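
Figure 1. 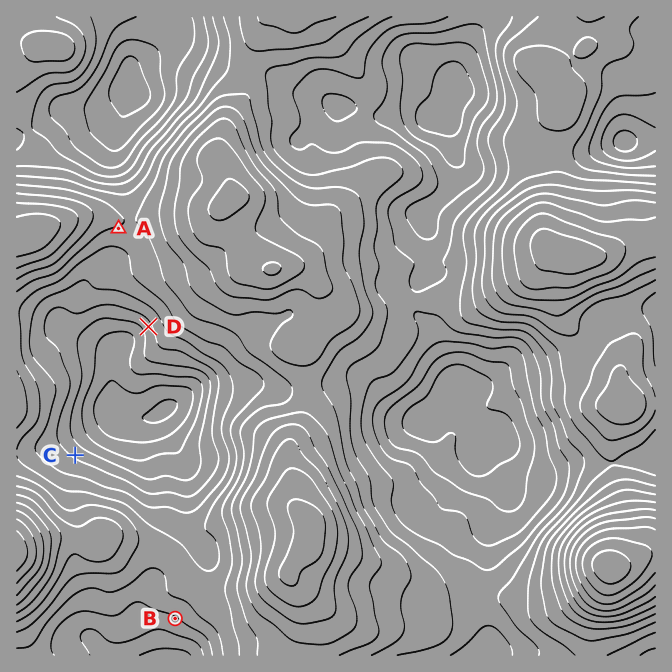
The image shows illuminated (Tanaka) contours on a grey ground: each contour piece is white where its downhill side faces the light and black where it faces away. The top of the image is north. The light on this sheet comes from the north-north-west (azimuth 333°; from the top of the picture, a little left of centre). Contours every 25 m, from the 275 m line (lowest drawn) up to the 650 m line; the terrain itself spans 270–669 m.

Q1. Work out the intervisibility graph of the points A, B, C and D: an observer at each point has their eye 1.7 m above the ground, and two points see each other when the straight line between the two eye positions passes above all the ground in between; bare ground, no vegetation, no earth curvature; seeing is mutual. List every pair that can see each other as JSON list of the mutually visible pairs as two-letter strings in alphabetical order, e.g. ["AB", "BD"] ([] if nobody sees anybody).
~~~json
["AC", "CD"]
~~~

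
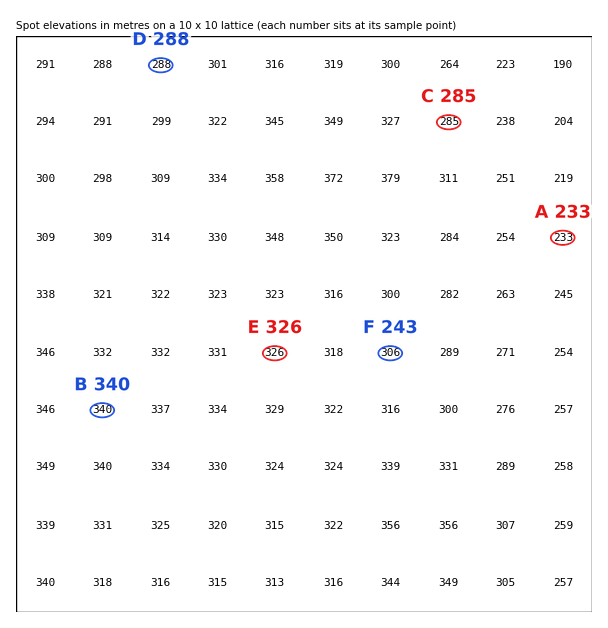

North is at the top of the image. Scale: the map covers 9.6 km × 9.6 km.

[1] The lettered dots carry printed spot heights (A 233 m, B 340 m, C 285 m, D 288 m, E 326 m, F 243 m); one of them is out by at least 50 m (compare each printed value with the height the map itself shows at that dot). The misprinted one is F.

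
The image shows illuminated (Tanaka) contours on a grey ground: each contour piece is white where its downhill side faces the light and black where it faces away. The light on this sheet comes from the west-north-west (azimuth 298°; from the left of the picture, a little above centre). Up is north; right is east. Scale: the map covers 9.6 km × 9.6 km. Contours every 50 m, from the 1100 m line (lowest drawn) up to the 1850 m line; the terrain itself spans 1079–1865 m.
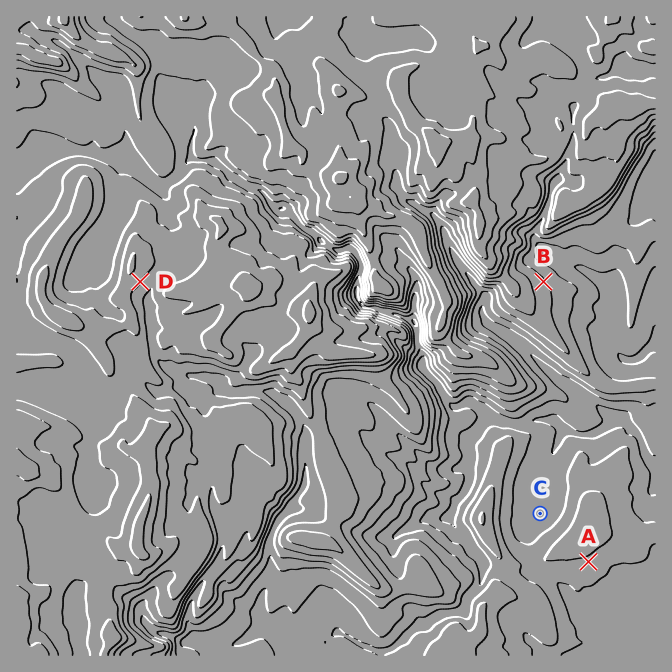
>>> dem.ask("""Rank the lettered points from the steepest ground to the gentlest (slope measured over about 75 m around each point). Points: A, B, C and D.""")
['D', 'B', 'A', 'C']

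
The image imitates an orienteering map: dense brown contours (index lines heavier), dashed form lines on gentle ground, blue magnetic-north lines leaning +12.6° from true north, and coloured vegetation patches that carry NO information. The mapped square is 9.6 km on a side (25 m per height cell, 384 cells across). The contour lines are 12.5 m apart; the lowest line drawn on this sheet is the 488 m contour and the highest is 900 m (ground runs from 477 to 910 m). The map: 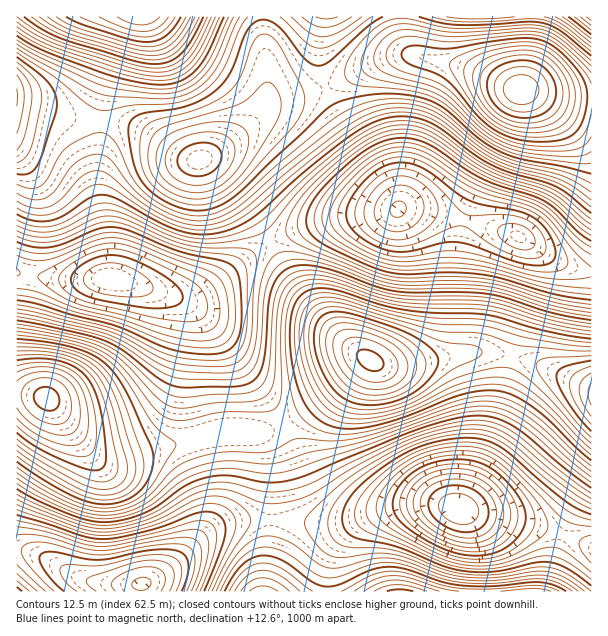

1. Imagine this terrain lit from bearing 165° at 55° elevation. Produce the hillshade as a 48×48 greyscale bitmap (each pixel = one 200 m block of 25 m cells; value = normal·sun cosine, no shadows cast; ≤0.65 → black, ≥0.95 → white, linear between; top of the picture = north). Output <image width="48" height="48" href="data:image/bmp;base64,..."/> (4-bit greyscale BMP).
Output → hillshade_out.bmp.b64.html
<image width="48" height="48" href="data:image/bmp;base64,Qk32BAAAAAAAAHYAAAAoAAAAMAAAADAAAAABAAQAAAAAAIAEAAATCwAAEwsAABAAAAAAAAAAAAAAABEREQAiIiIAMzMzAERERABVVVUAZmZmAHd3dwCIiIgAmZmZAKqqqgC7u7sAzMzMAN3d3QDu7u4A////AGZ3iZmpmIZVRFVmZnZlREMzIhAAARI0VWd4mqq6qZdlVFVmZ3dlVEMzIhERESI0Vniaq8zMy6mGVVVWZ3d2VEMyIiIiIzRWZ5qrvM3d3MuYdlZmd4h3ZUQzMzMzRFVniKu8zd3u3cyph2Z3eIiHdlVERERFVWd4mrzM3d7u7dy6mIiIiJmYh2ZlVmZmZ3iJq8zM3d3d3dzLqZmZmZmZmIh3eIiHeIiaq7zMzM3d3MzLuqqqqqqqqpmZmZmZmZmqu7u7u7vMu8zMu6qqqqq7u7u7u7uqqqqqu7u7u6qqqru8u7u7u7u7u8zMzMu7qqqru7u7uqmZmaq7u7uqqru8zMzd3czLuqqru7u7qpmIiZmqqqqqqqu8zN3d3dzLu6qqq7u7qpmIiIiZmZmZmqu8zd3u3d3Mu6qqqqqqqZmIiIeIiIiJmaq8zd7u7d3Mu7qqqqqqqZiIiHd3d3d4iZq7zd7u7d3Mu7qqqpmZmYiIh3dmZmZ3iZqrzN3d3d3Mu7qqmYiIiIiHd3ZmZmZ3iZmrvMzMzMzMu6qpiGZmZ3d3dmZlVWZ3iJmaq7u7u7u7uqmYd1REVVZmZmZVVWZ3iImZmZmaqqq6qpiHZTMiM0VVVVVVVWZ3eIiIiIiIiZmZmYd2VDIhIjNEVVVVVmZ3d3iHd2Znd3iIh3ZVQyIhEiM0VVZmZnd3d3d2ZVVVZmZmZlRDMyIiIiM0Vmd3d3d2ZmZVQzNEVVVVVEMzMjM0MzRFZneIiHd2ZlVDMiIzNEREQzMzM0VVVVVmd4iJiId2ZUQzIiIiMzMzMzMzRGd4iHeIiZmZmYd2VUMyIiIiIjIiIzNFVomaqpmZmqqqqZh2VEMzMzMzMzMzM0RWeKq7u7uqu7u7uqmHZUQzMzM0RERERFZ4mbvMzMy7vMzMy6qYdlVERERFVWZmZneJmrzMzMzMzMzMzLqph3ZmZmZmZnd4iImZq7zMzMzMzMzMzMuqmYiHd3d3d4iZqqqqq7u7u8y7u8zMzMu6qqmZmYiIiImqu7u6qru7u7u7u7u8zMy7u7uqqqmZiZq7zMy7uqqqqqqqqqu7vMy7u7u7u6qpmqu83d3Luqqqqqqpmaqqu7u7vMzMy7u6qrvM3d3MuqqZqqmZiImZqqu7vMzMzMy7u7vM3d3Mu6mZmqmYh3eIiZqru8zM3czMu7vMzd3Mu6mZmZmYh3ZneImqq7vM3d3My7u8zdzMuqmZmZmId2Zmd4iZqqu8zd3My7u7zMzLuqmZmIiHdlVWZ3iJmaq7zN3cy7u7vMy7qpmZiId2ZVVVZ3iJmZmqvMzMy7qqq7uqqpmIh3ZlRERFZ3iIiJmaq8zMy6mZmZmZmXd3dmVUMzNFZniIiIiJqru7upmHd3iIiGZVVVRDMzNEVniIiIiIiaqqqYd2ZmZmZkREMzMzMzREVniIiId3eImZiHZVREVVVUQzMzMzNEREVneIiHdmZnd3ZlRDMzNEREREM0REREREVWd3d3ZlVWZVVDMiESIzREREREVVVVRERWd3d3ZlVVVUQyIRERIjRA=="/>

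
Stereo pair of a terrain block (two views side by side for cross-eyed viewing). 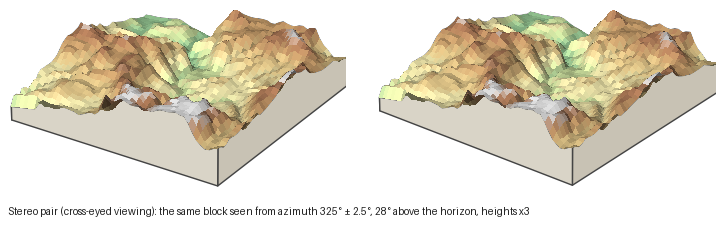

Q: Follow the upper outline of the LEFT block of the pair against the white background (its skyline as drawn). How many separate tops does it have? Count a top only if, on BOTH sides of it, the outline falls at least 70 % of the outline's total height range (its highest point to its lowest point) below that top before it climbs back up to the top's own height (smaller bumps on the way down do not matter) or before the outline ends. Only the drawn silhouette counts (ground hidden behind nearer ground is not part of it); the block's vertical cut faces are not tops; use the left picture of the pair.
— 0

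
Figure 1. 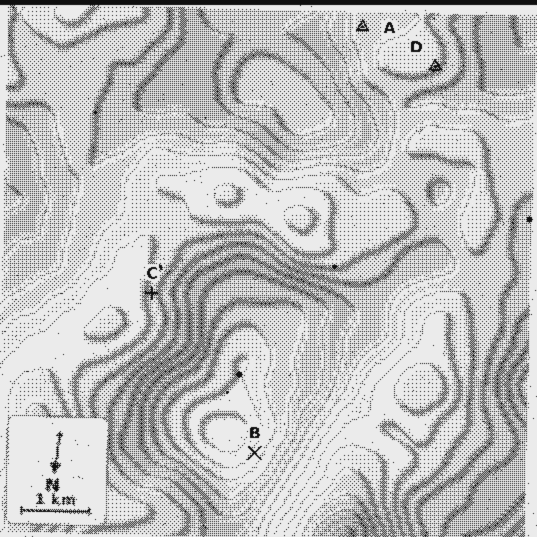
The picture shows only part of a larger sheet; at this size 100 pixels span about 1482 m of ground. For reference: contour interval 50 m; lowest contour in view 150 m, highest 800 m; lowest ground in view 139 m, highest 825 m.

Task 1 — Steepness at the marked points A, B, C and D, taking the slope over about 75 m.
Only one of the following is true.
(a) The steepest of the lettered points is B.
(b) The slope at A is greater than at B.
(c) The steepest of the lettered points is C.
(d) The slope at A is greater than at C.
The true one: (a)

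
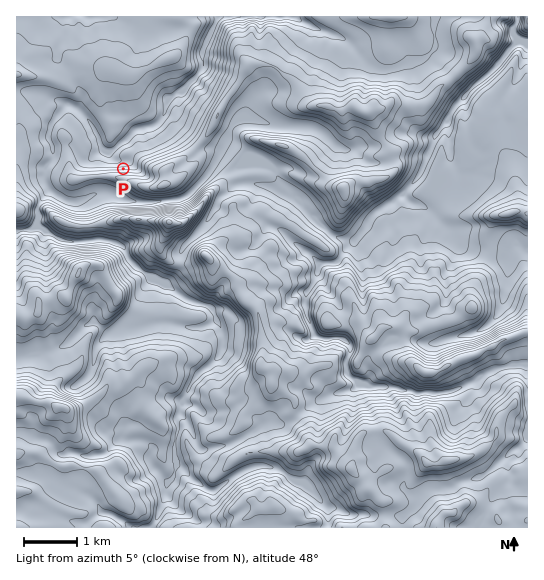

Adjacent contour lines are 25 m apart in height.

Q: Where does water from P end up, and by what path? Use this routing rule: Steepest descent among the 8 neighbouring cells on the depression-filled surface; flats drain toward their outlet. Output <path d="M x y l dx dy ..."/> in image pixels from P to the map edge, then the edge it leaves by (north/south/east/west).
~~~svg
<path d="M123 169l0-6-2-2-4 0-6-6 0-2 26-24 10-2 10-4 5-5 3-5 0-3 1-1 0-6 9-9 3 0 24-24 1-3 0-8-1-1 0-4 3-5 1-8 4-8 0-3 4-4 3-5 0-4"/>
exit: north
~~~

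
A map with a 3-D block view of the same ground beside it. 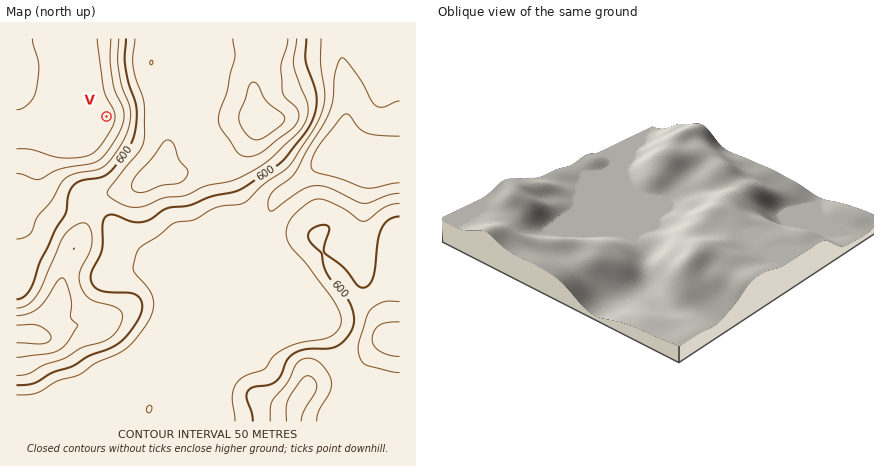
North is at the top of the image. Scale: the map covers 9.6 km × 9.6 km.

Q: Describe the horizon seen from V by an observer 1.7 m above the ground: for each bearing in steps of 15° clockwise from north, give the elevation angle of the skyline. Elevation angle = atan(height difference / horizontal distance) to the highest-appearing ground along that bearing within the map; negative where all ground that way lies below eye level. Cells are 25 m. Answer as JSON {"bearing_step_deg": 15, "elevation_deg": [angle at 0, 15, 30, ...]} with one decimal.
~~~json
{"bearing_step_deg": 15, "elevation_deg": [3.0, 6.0, 9.4, 11.4, 12.3, 13.0, 13.3, 13.0, 12.1, 11.0, 10.1, 8.8, 7.1, 6.5, 4.5, 2.1, 1.5, 0.2, 0.3, 1.0, 1.2, 0.6, -0.0, 1.0]}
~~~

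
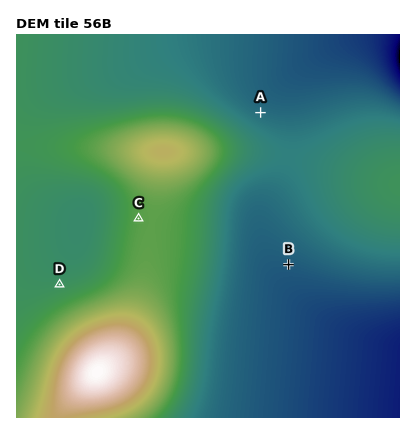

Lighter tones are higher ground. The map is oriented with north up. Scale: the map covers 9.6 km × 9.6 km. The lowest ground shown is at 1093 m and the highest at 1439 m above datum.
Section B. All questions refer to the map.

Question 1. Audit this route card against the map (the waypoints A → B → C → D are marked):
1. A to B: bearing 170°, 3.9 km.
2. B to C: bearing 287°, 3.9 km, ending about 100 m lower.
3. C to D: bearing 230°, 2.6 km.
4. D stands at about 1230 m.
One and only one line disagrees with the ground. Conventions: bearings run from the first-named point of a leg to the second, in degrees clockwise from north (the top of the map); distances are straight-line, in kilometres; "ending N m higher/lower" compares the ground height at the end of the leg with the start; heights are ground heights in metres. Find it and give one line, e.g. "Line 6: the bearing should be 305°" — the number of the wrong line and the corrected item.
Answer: Line 2: it should read "ending about 100 m higher".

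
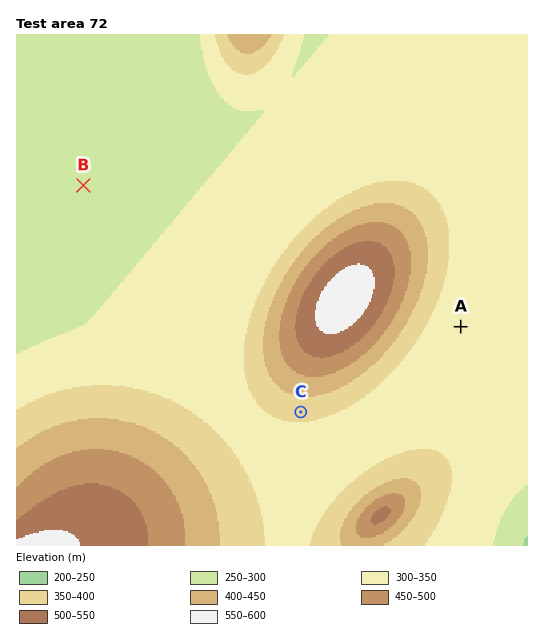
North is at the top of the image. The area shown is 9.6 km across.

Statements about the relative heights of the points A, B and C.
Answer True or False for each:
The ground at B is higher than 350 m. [False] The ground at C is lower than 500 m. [True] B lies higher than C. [False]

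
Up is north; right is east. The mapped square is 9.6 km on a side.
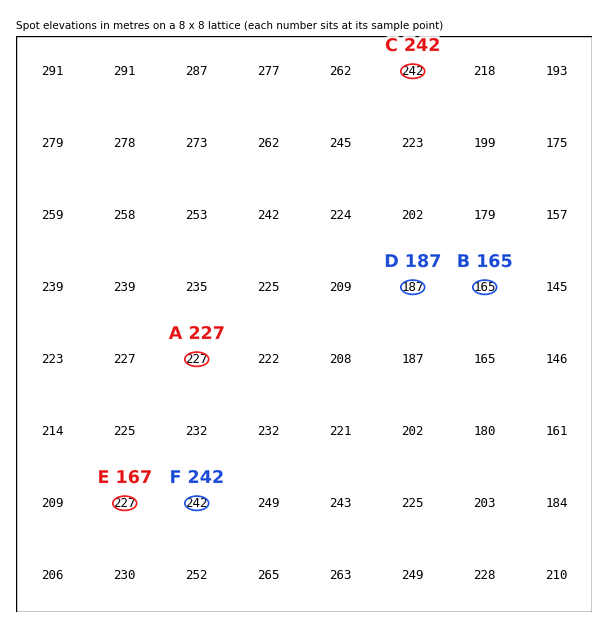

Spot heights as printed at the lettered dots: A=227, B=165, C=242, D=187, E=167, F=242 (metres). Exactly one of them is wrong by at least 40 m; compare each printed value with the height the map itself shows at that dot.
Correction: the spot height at E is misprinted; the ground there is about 227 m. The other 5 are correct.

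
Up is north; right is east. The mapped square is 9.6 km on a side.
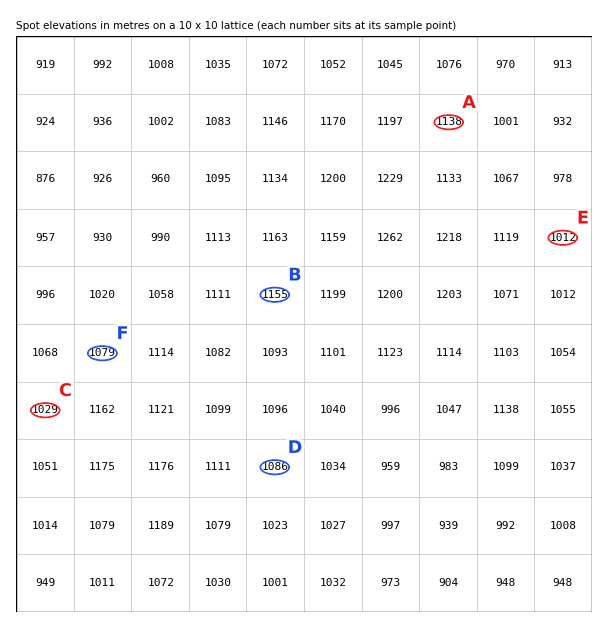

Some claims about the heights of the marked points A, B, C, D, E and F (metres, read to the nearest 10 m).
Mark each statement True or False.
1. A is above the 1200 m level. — False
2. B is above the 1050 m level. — True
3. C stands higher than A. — False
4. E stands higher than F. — False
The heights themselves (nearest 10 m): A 1140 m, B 1160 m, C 1030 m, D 1090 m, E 1010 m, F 1080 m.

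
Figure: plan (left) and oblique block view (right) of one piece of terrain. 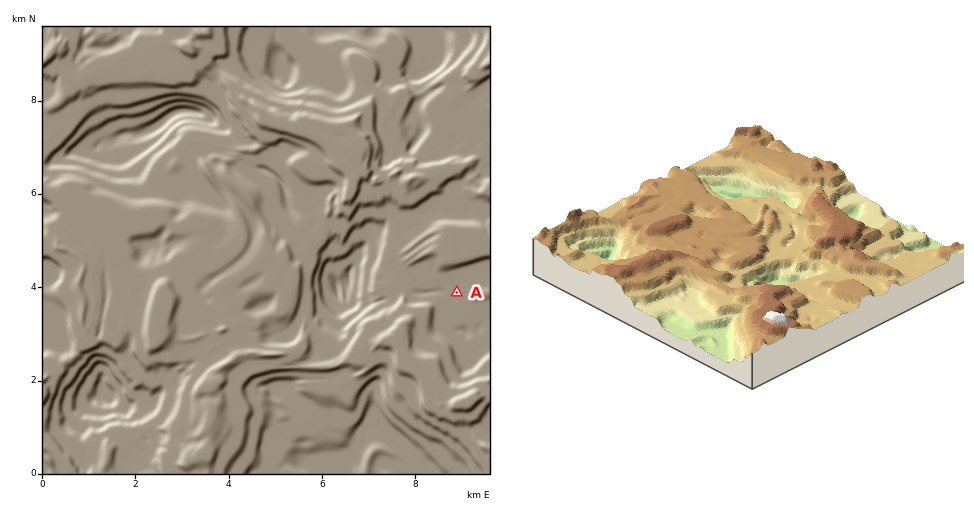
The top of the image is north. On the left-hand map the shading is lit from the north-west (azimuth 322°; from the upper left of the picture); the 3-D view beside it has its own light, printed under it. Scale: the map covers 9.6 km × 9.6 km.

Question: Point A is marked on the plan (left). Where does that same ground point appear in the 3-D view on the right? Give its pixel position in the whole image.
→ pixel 826 306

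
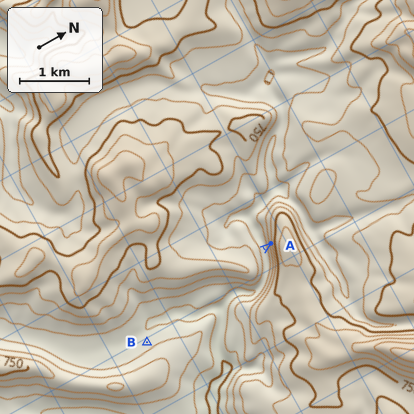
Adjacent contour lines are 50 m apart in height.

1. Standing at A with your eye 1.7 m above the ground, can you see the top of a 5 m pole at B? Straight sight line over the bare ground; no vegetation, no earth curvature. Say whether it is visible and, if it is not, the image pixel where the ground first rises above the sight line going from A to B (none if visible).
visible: false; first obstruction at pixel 251 260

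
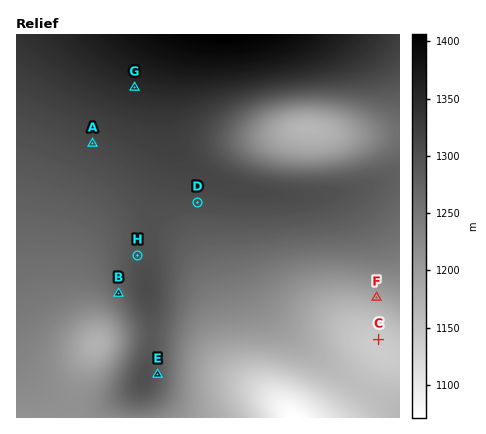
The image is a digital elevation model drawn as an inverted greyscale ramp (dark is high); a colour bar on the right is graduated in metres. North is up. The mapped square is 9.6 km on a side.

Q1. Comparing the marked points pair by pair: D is higher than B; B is lower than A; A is higher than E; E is higher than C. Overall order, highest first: A D E B C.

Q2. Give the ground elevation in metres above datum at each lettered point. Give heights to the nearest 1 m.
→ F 1189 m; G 1351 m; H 1298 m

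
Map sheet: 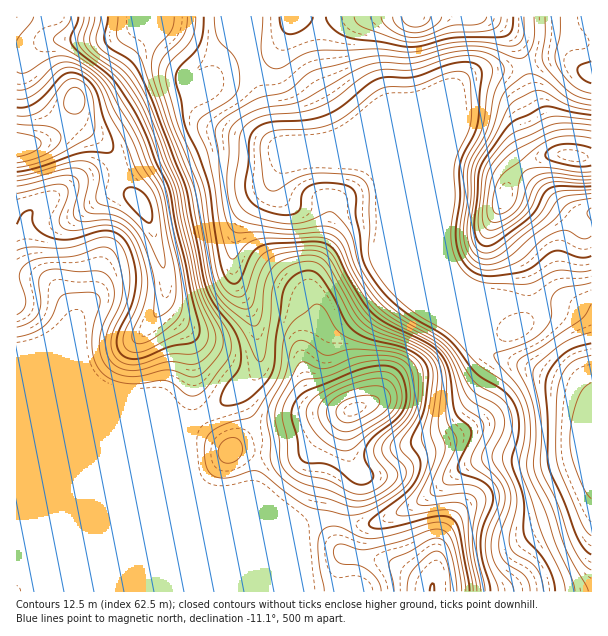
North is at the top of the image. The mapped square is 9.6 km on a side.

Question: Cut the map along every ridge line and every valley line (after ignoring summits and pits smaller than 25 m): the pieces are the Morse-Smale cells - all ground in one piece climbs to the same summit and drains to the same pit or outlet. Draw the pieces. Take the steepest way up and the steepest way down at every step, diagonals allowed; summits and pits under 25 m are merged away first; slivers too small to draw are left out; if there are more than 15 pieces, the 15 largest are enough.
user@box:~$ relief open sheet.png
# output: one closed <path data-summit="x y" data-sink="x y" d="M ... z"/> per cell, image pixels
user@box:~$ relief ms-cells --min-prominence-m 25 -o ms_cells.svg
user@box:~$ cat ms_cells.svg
<path data-summit="17 146" data-sink="591 390" d="M251 16l-235 1 1 575 177-1 0-103-4-24-2-33 7-11 20-11 31-24 13-17 1-12-6-35-20-45 0-36 4-15 9-15 21-21 18-31 2-2 8-1-9-4-13-11-6-15-4-26-16-42z"/><path data-summit="353 410" data-sink="591 390" d="M333 156l-45 0-6 8-14 25-21 21-9 15-6 30 2 21 20 45 6 39-4 14-10 11-31 24-23 14-4 8 0 18 4 25 2 8 7 6 11 5 25-1 33 13 10 8 4 7 13 6 24-8 14 0 21 6 15 0 49-22 35-28 22-12 12-4 29 0 27 4 33-6 14-27 0-36-4 1-12-9-27-9-22-10-26-8-13-8-52-53-52-124-16-13-9-3z"/><path data-summit="432 591" data-sink="591 390" d="M591 430l-13 26-33 6-27-4-29 0-12 4-22 12-35 28-49 22-15 0-21-6-14 0-24 8-16-9-1 7-5 5-11 0-27-12-22-23-14-6-7-8 0 111 397 1z"/><path data-summit="416 17" data-sink="591 390" d="M482 16l-230 0-4 29 2 18 14 36 4 26 6 15 8 8 15 8 62 1 15 6 14 17 48 117 34 34 0-2-24-54-7-23 0-34 3-12-2-39 4-18 0-39 7-18 17-16 11-4 37-4 8-3-4-15-6-11-14-14z"/><path data-summit="573 156" data-sink="591 390" d="M524 66l-18 4-20 0-18 6-17 16-7 18 0 39-4 18 2 39-3 12 0 34 25 66 8 15 8 9 6-25 6-11 6-4 68 2 15 4 11 7-4-7-20-11-4-7-4-15 2-23 9-19 13-16 8-4 0-55-25-2-6-2-5-5-8-23-16-34z"/><path data-summit="17 146" data-sink="591 390" d="M522 302l-24 0-6 4-6 11-5 15 1 13 19 13 26 8 22 10 27 9 12 9 3-2 1-75-11-9-15-4z"/><path data-summit="573 156" data-sink="591 74" d="M563 58l-11 0-27 8 4 17 19 43 8 23 5 5 6 2 24 1 1-83z"/><path data-summit="416 17" data-sink="591 74" d="M591 16l-109 1 18 8 14 14 11 27 20-6 18-2 10 4 9 8 9 3z"/><path data-summit="17 146" data-sink="591 390" d="M591 214l-7 3-7 7-13 24-4 12 0 15 5 18 5 7 21 12z"/><path data-summit="17 146" data-sink="591 390" d="M237 492l-25 2 25 23 12 6 15 6 11 0 5-5 0-11-7-7z"/>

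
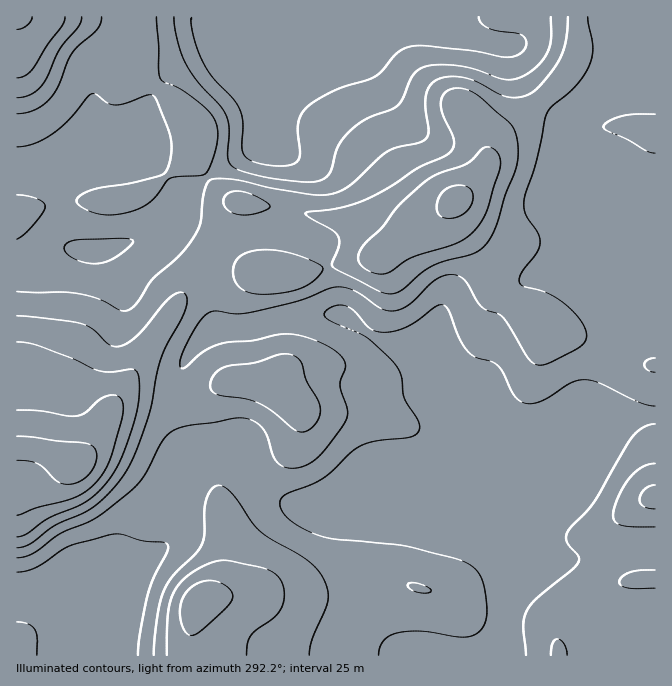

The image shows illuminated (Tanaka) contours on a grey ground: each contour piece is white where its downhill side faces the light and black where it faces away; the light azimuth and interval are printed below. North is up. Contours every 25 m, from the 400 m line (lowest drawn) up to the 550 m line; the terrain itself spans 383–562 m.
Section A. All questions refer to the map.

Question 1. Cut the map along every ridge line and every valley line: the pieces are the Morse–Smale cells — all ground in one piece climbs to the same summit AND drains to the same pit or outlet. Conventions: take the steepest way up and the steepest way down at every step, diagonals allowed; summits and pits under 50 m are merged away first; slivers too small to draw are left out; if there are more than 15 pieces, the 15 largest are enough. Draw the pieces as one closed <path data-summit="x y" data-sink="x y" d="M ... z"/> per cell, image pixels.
<path data-summit="77 463" data-sink="337 17" d="M655 16l-227 1 34 19 30 8 18 2 4 4 9 23 13 20 23 21 9-1-5 5-4 9 0 23 10 27 6 6 9 1 2 4 2 57 3 17 5 10-34-1-22 3-18 9-13 12-16 30-10 30-2 18 7 19-1 6-1-5-9-9-35-20-14-16-24-2-20-5-17-8-25-19-55 4-38 10-34 1-2-34-4-15-5-10-40-39-5 0-14 7-41 13-27-2-9-7-4-7-8-52 0-11 3-4-17 5-26 0 1 483 86-1 8-35 2-16 16-26 42-40 5-13 2-22 6-31 5-12 10-9 21-5 20 2 4 4 9 21 11 13 16 13 18 7 19 2 17-4 30-20 11-5 6 24 7 14 9 9 11 5 24 5 56 3 20-3 6-6 15-27 29-30 15-28 19-24 22-7 42-1z"/><path data-summit="457 198" data-sink="337 17" d="M427 16l-97 0-15 8-31 32-26 12-2 4 3 5 5 25 0 38-15 13-45 26-13 13-15 25-15 13 34 29 9 11 5 10 4 15 2 34 34-1 38-10 55-4 25 19 17 8 20 5 24 2 14 16 35 20 9 9 1 5 1-6-7-19 2-18 10-30 16-30 13-12 18-9 22-3 34 1-5-10-3-17-2-57-2-4-9-1-6-6-8-20-2-30 7-12-7-1-5-3-18-18-13-20-9-23-4-4-18-2-30-8z"/><path data-summit="200 602" data-sink="337 17" d="M235 446l-26 2-10 3-10 9-8 25-7 47-8 13-12 9-25 24-13 19-3 7-4 24-5 14 0 14 404-1 1-60 12-30-9-32-8 5-32 1-2-1-38-2-28-7-7-3-9-9-9-19-4-19-11 5-20 15-16 7-14 2-22-4-22-11-14-15-10-18-2-8z"/><path data-summit="17 17" data-sink="337 17" d="M328 16l-311 0-1 156 26 1 19-6-5 5 5 46 7 24 9 7 27 2 50-17 11-6 11-11 15-25 13-13 45-26 15-13 0-38-5-25-3-7 28-14 31-32z"/><path data-summit="655 497" data-sink="337 17" d="M655 414l-41 0-22 7-19 24-15 28-24 24-11 17-10 18 0 8 6 15 2 10-10 23-3 19 0 49 148-1z"/>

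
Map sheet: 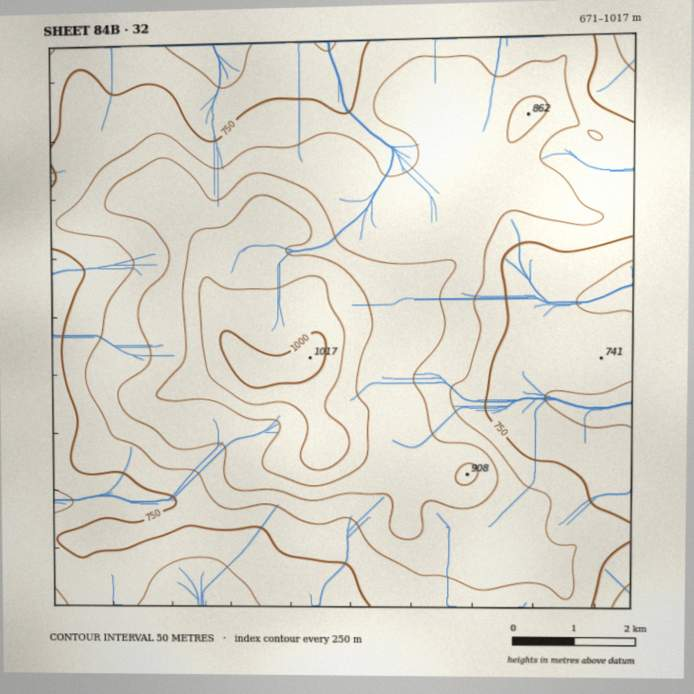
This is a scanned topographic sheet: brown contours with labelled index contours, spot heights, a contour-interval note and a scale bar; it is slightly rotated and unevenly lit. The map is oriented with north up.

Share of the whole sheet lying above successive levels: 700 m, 96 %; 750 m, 75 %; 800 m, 51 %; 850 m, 26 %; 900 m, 12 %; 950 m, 5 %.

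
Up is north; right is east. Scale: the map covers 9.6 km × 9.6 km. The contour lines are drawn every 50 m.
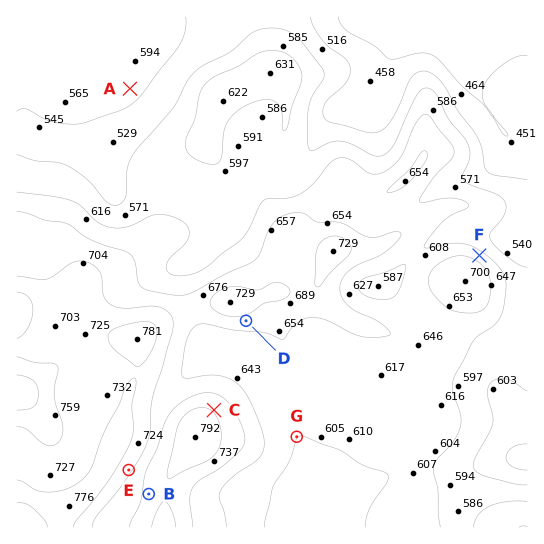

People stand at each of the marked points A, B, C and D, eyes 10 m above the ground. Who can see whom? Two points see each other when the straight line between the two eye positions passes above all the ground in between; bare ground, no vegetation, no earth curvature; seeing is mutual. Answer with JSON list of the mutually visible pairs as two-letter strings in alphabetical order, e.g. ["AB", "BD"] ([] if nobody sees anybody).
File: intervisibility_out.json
["AC", "CD"]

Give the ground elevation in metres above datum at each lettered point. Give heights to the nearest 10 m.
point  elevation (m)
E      710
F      620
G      600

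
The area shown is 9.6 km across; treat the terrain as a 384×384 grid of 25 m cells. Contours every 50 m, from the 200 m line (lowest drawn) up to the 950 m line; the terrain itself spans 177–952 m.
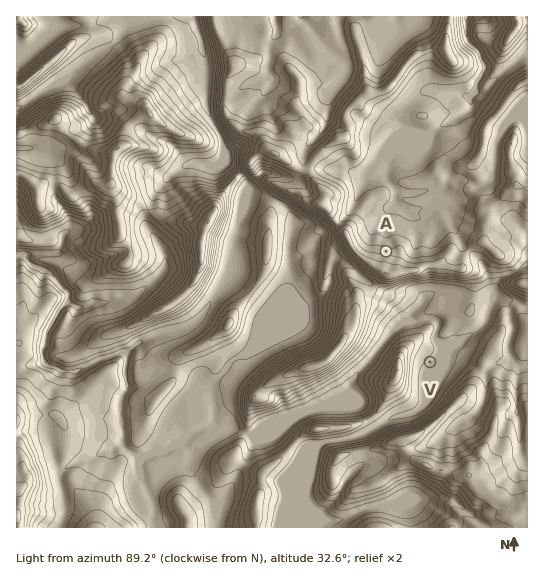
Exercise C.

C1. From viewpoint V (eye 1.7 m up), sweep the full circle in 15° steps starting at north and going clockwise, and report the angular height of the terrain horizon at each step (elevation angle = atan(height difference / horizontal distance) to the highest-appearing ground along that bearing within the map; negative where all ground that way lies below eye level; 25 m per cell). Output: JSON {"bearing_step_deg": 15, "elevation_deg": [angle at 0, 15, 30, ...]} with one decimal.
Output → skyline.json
{"bearing_step_deg": 15, "elevation_deg": [10.1, 9.9, 7.8, 5.8, 3.5, 6.0, 7.7, 9.3, 13.7, 17.1, 18.0, 17.2, 16.1, 15.4, 10.8, 13.2, 21.8, 26.8, 26.0, 22.3, 18.2, 14.5, 11.2, 12.3]}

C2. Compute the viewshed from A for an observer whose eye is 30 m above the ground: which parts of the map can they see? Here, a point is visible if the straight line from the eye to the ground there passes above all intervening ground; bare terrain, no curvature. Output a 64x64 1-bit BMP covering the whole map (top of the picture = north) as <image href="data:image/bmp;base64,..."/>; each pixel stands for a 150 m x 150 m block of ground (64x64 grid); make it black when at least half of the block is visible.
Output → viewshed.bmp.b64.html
<image width="64" height="64" href="data:image/bmp;base64,Qk0+AgAAAAAAAD4AAAAoAAAAQAAAAEAAAAABAAEAAAAAAAACAAATCwAAEwsAAAIAAAAAAAAA////AAAAAAAAAAAAAAAAAAAAAAAAAAAAAAAAAAAAAAAAAAAAAAAAAAAAAAAAAAAAAAAAAAAAAAAAAAAAAAAAAAAAAAAAAAAAAAAAAAAAAAAAAAAAAAAAAAAAAAAAAAAAAAAAAAAAAAAAAAAAAAAAAAAAAAAAAAAAAAAAAAAAAAAAAAAAAAAAAAAAAAAAAAAAAAAAAAAAAAAAAAAAAAAAAAAAAAAAAAAAAAAAAAAAAAAAAAAAAAAAAAAAAAAAAAAAAAAAAAAAAAAAAAAAAAAAAAAAAAAAAAAAAAAAAAAAAAAAAAAAAAAAAAAAAAAAAAAAAAAAAAAAAAAAAAAAAAAAAAAAAAAAAAAAAAAAAAADwAAAAAAAAA84AAAAAAAAPxwwAAAAAAA/HuAAAAAAAH/+4AAAAAAAf//gAAAAAAA//+AAAAAAA5//4AAAAAAD3///AAAAAAHP/98AAAAAAGP/jgAAAAAAYf/+AAAAAAByH8wAAAAAAf8DzAAAAAAD/8BMAAAAAAP/+EwAAAAAAP/85AAAAAAAP/zgAAAAAAA/+GAAAAAAAD/8YAAAAAAAPwAgAAAAAAAfgBAAAAAAAA/AHgAAAAAAAce/AAAAAAAA//gAAAAAAAD//AAAAAAAAH4cAAAAAAAAHD4AAAAAAAAAPwAAAAAAAAAPAAAAAAAAAAIAAAAAAAAABg=="/>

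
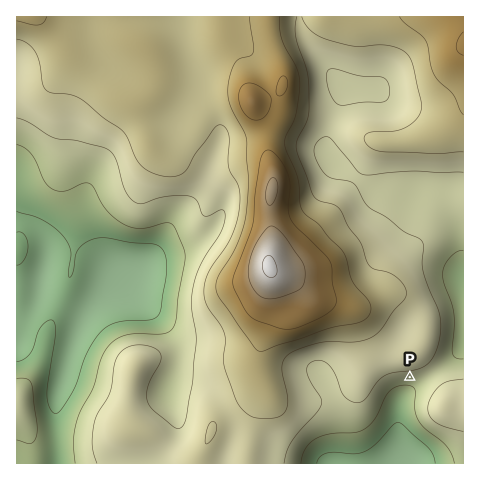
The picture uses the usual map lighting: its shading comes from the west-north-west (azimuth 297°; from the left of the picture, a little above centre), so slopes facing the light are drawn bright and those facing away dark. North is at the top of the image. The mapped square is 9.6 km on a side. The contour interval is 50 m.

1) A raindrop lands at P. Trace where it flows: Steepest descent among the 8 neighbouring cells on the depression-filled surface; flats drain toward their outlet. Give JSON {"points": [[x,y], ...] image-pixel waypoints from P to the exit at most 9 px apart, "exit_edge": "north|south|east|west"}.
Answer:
{"points": [[410, 377], [410, 386], [403, 396], [399, 405], [399, 414], [399, 424], [399, 433], [399, 442], [399, 452], [399, 461], [400, 463]], "exit_edge": "south"}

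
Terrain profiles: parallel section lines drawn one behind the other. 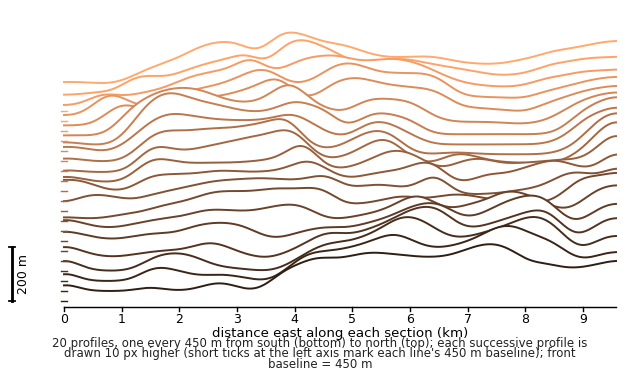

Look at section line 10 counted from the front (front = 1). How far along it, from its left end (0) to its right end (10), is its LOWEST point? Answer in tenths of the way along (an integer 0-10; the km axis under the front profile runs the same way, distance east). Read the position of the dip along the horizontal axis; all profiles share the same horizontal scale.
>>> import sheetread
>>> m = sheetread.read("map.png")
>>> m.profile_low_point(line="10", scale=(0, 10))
1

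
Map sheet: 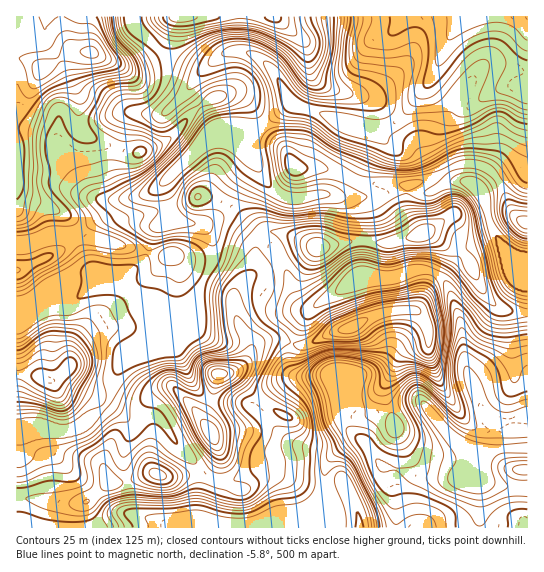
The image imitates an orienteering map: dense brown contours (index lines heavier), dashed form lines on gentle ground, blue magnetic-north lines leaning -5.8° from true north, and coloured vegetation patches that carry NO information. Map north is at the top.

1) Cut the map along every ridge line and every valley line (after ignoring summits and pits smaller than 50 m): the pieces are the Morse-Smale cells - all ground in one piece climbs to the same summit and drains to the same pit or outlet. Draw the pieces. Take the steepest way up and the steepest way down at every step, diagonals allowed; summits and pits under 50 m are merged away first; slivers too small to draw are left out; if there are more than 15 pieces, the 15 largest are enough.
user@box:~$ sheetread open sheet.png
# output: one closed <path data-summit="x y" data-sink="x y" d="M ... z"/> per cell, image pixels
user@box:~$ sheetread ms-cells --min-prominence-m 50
<path data-summit="91 53" data-sink="527 17" d="M131 16l-115 1 0 226 13 1 30-9 14 1 18 33 39 16 8 8 9 4 15 2 12 5 5 0 10-4 10-9 14-32 0-14-5-14-6-6-23-4-8-7-8-29 39-41 39-18-16-1-11 3-25-35 0-6 15-17-7 1-8-3-22-11-31-28z"/><path data-summit="218 374" data-sink="527 449" d="M419 401l-22 4-27 11-6 7-1 16-9 1-11 7-22 21-52-3-11 3-27 13-7 12-8 34 311 1 1-39-23-2-16-4-5-13 0-7 5-10-2-2-18-3-12-7z"/><path data-summit="351 327" data-sink="527 449" d="M425 269l-14 2-17 6-13 0-8-2-28 12-26 16-11 10-13 22-6 16 2 15 7 9 29 0 4 2 10 22 3 23 7 10 11 8 2-17 6-7 27-11 22-4 38 40 12 7 21 4 3-2 2-5-2-16 4-7-7-3-7-8-12-29-7-27-3-32-12-34-11-14z"/><path data-summit="179 17" data-sink="527 17" d="M475 16l-342 0-1 5 4 8 25 23 18 12 22 7 26-19 20 0 15 8 13 13 18 31 29 9 31 14 25 2 17-6 12-12 28-38 12-31 8-13 6-6z"/><path data-summit="218 374" data-sink="527 17" d="M241 51l-14 1-14 9-18 18-6 8 0 6 25 35 11-3 16 1-39 18-39 41 8 29 8 7 23 4 6 6 5 14 0 14-2 8-11 19-3 16-20 47 15 33 8 11 10 7 7-25 16-3 6-4 8-7 4-8 0-11-10-13-6-16-2-18 4-8 10-10 32-19-3-7-9-8-17-12-12-12-5-3-11 0-11 5 13-12 9-20 18-24 0-27 4-8 37-27-17-30-21-18z"/><path data-summit="69 367" data-sink="527 17" d="M119 288l-30 1-19 14-15-2-39 8 1 116 30 0 10 4 14 0 18-8 20-20 7-27 7-13 56-56-18-6-15 0z"/><path data-summit="526 222" data-sink="527 17" d="M527 16l-50 0-16 7-12 14-21 48 12 28-7 21 0 9 14 24 2 2 12-5 16 0 12 5 8 9 18 37 10 8 3-1z"/><path data-summit="158 474" data-sink="527 17" d="M107 403l-18 18-10 6-8 2-14 0-8-2-28 12 2 18-4 6 0 10 1 48 2 2 15 5 46 0 6-3-4-12 0-11 24-19 14 0 26-10 12 3 22 0 17-3-4-10-20-20-11-18-8-9-11 0-16 4z"/><path data-summit="218 374" data-sink="527 449" d="M279 257l-32 20-10 10-4 8 2 18 6 16 10 13 0 11-4 8-8 7-6 4-16 3-6 24 38 5 37 35 16 6 32 4 19-10 6-1-15-16-3-23-10-22-4-2-29 0-7-9-2-15 3-9 8-17 12-16-7-2-9-9z"/><path data-summit="218 374" data-sink="527 449" d="M462 253l-17 24 0 5 16 41 3 32 7 27 12 29 7 8 7 3-4 7 0 21 34-2 1-134-22-3-9-4-13-14-13-30z"/><path data-summit="294 166" data-sink="527 17" d="M294 104l-4 0-17 15-16 9-6 10 0 17 13 24 15 16 11 4 12 0 13-4 18 0 9 2 9-1 5-3 4-8 4-16 9-20 3-10-1-9-22-3z"/><path data-summit="210 433" data-sink="527 17" d="M198 292l-9 8-8 3-58 58-7 13-8 29 22 17 16-4 11 0 8 9 11 18 20 20 6 10 9-6 6-10 0-11-2-7-12-18 0-6 8-14-16-15-18-35 20-49z"/><path data-summit="318 247" data-sink="527 17" d="M253 159l-4 8-16 22-9 20-9 10 7-3 11 0 5 3 12 12 17 12 12 14 27-10 20 0 21-6 17 0 1-24-1-8-6-9-25-5-18 0-13 4-12 0-8-3-14-11z"/><path data-summit="210 433" data-sink="527 449" d="M214 400l-5 2-6 13 0 6 12 18 2 7 0 11-6 10-10 7-4 33 0 15 14 6 5-1 8-34 7-12 18-9 20-7 52 3 22-21 11-7 6-1-7 0-19 10-32-4-21-10-30-30-6-2-19 0z"/><path data-summit="218 374" data-sink="527 17" d="M427 84l-20 27-12 12-20 7 0 15-11 24-4 16-4 8-9 4 19 0 24-5 16 0 4-8 25-7 13-8-15-26 0-9 7-21z"/>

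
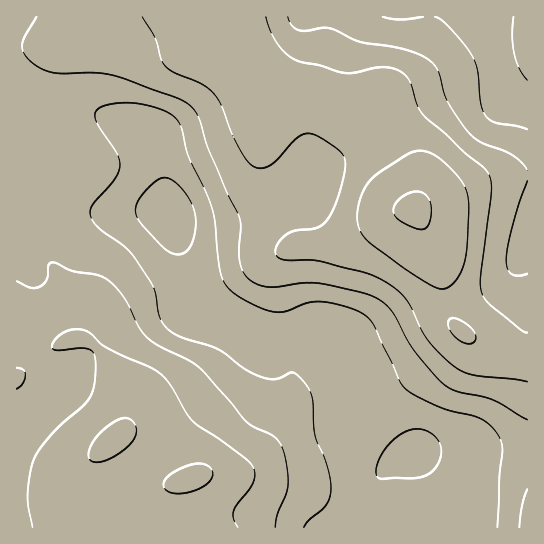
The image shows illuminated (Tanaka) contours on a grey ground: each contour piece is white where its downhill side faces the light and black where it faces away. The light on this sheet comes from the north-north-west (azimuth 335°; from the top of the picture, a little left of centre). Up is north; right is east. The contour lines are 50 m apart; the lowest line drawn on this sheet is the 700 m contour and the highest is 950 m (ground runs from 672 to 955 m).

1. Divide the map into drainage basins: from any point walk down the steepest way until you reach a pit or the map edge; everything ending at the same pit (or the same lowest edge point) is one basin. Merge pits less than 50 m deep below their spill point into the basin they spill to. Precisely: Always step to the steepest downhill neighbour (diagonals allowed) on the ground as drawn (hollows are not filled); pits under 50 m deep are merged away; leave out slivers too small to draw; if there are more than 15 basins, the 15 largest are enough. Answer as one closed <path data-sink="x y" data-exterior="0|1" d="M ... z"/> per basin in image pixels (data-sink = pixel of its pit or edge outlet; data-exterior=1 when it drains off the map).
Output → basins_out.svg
<path data-sink="170 215" data-exterior="0" d="M227 16l-211 1 1 511 133 0 5-27 4-7 8-7 34-12 36-4 12-6 8-8 26-47 6-15 3-13 0-48-12-48 0-24 3-7 8-7 6-1 29 0 16-4 43-24 22-10 6 0 2-3 2-8 0-23-2-13-7-17-24-42-42 4-16-6-20 0-41 8-5-19-12-28-21-20z"/><path data-sink="415 449" data-exterior="0" d="M413 209l-20 6-51 28-16 4-29 0-6 1-8 7-3 7 0 24 12 48 0 48-5 20-30 55-8 8-12 6-36 4-34 12-8 7-4 7-4 17 0 10 377-1 0-157-10-2-19-9-36-26-10-10-8-18-4-38-5-18-19-35z"/><path data-sink="485 17" data-exterior="1" d="M527 16l-298 0-2 14 1 15 9 4 8 9 8 15 12 36 41-8 20 0 16 6 42-4 24 42 7 17 2 13 0 23-4 12 23 39 5 18 4 38 6 14 12 14 26 19 33 17 6 0z"/>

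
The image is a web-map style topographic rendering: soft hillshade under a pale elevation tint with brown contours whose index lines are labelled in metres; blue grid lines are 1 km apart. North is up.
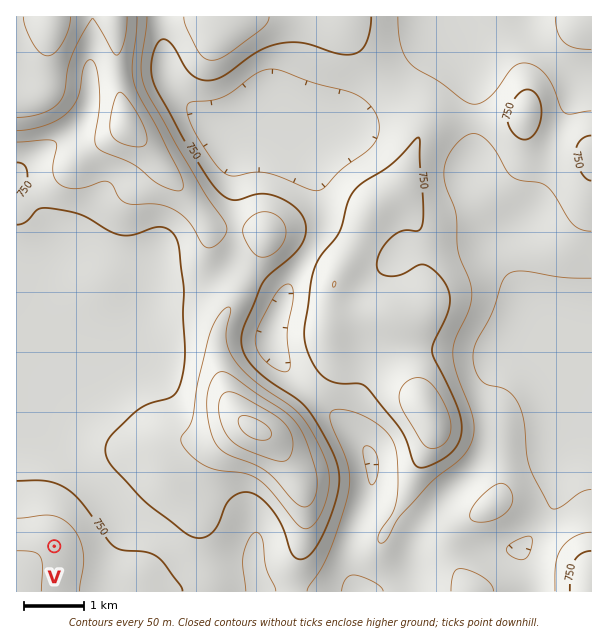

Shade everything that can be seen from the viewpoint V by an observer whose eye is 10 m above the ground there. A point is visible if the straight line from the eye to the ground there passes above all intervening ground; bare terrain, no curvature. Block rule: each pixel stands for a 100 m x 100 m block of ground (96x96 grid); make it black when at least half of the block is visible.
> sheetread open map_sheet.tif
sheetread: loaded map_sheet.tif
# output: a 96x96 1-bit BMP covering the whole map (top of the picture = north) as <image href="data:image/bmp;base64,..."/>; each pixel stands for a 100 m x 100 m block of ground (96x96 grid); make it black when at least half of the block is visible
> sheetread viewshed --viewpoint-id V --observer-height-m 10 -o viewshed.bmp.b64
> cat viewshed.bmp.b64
<image width="96" height="96" href="data:image/bmp;base64,Qk2+BAAAAAAAAD4AAAAoAAAAYAAAAGAAAAABAAEAAAAAAIAEAAATCwAAEwsAAAIAAAAAAAAA////AAAAAAB/h///gD8AAA/4AH9/B///gH4AAAf4AH9/B///gH4AAAPwAP//B///gP8AAAHwAP//g///gP8AAADgAP//g///gH8AAAAAAP//wf//gH8AAAAAAH//wf//gH8AAAAAAD//gP//gD8AAAAAAB8PgP//gD+AAAAAAAcCAP//gD+AAAAAAAAAAP//gD+AAAAAAAAAAf//gD+AAAAAAAAAAf//gH+AAAAAAAAAA///gH8AAAAAAAAAB///wf8AAAAAAAAAD/////8AAAAAAAAAP/////8AAAAAAAAA//////4AAAAAAAAD//////wAAAAAAAAP//////wAAAAAAAA///////gAAAAAAAD///////AAAAAAAAD///////AAAAAAAAD//////+AAAAAAAAD//////8AAAAAAAAD//////wAAAAAAAAD//////gAAAAAAAAD///8P/AAAAAAAAAD///wP+AAAAAAAAAD///gP8AAAAAAAAAD///gP8AAAAAAAAAD///wP4AAAAAAAAAD///wPwAAAAAAAAAD///4PwAAAAAAAAAD///+fwAAAAAAAAAD/////gAAAAAAAAAD/////gAAAAAAAAAD/////gAAAAAAAAAD/////gAAAAAAAAAD/////gAAAAAAAAAD/////gAAAAAAAAAD/////wAAAAAAAAAD/////wAAAAAAAAAD/////wAAAAAAAAAD/////4AAAAAAAAAD/////4AAAAAAAAAD/////4AAAAAAAAAD/////wAAAAAAAAAD/////gAAAAAAAAAD/////gAAAAAAAAAD/////wAAAAAAAAAD/////wAAAAAAAAAD/////4AAAAAAAAAD/////+AAAAAAAAAD//////8AAAAAAAAD///////AAAAAAAAD///////gAAAAAAAD//////+AAAAAAAAD//////8AAAAAAAAD/////j4AAAAAAAAD/////AwAAAAAAAAD/////AAAAAAAAAAD////+AAAAAAAAAAD////8AAAAAAAAAAB////8AAAAAAAAAAA////4AAAAAAAAAAA////wAAAAAAAAAAB////gAAAAAAAAAAB////AAAAAAAAAAAD///+AAAAAAAAAAAD4//8AAAAAAAAAAAD4P/8AAAAAAAAAAAD4H/4AAAAAAAAAAAD8D/wAAAAAAAAAAAD+B/gAAAAAAAAAAAD+B/AAAAAAAAAAAAD/A+AAAAAAAAAAAAD/gYAAAAAAAAAAAAD/wAAAAAAAAAAAAAD/wAAAAAAAAAAAAAD/4AAAAAAAAAAAAAD/8AAAAAAAAAAAAAAP+AAAAAAAAAAAAAAH/gAAAAAAAAAAAAAH/wAAAAAAAAAAAAAP/wAAAAAAAAAAAAAf/wAAAAAAAAAAAAA//4AAAAAAAAAAAAB//4AAAAAAAAAAAAD//4AAAAAAAAAAAAD//4AAAAAAAAAAAAD//8AAAAACAAAAAAD//8AAAAADAAAAAAD//8AAAAADgAAAAAAA/4AAAAADAAAAAAA="/>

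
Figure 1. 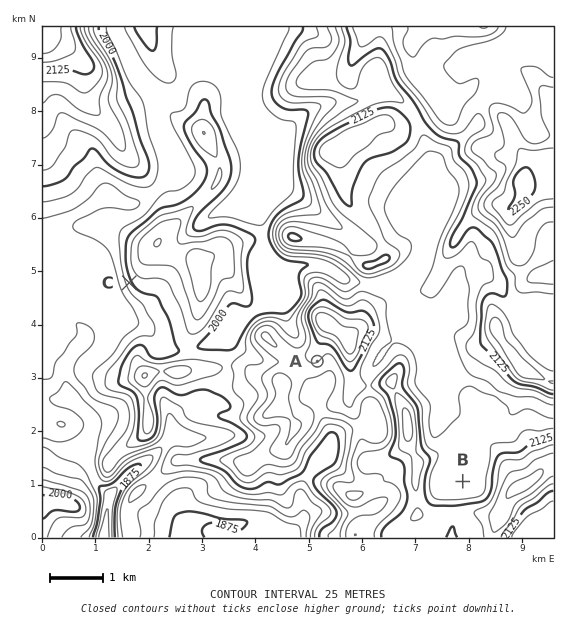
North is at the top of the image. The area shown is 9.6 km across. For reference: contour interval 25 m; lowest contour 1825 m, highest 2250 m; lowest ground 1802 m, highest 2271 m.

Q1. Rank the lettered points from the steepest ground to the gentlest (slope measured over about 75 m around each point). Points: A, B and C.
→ C A B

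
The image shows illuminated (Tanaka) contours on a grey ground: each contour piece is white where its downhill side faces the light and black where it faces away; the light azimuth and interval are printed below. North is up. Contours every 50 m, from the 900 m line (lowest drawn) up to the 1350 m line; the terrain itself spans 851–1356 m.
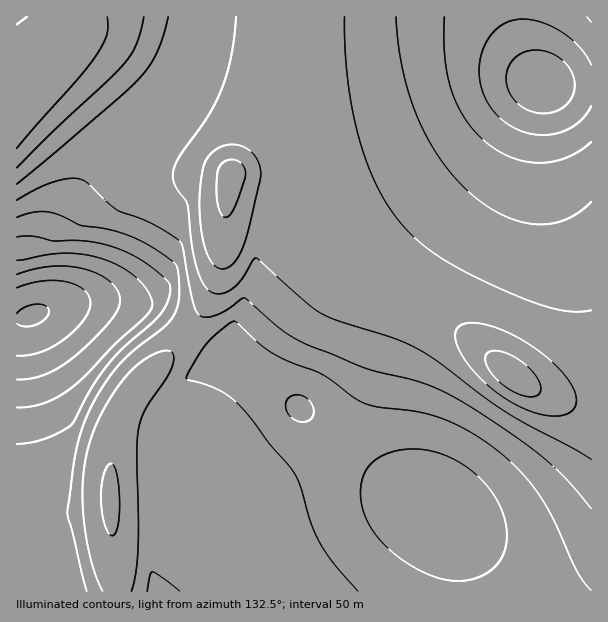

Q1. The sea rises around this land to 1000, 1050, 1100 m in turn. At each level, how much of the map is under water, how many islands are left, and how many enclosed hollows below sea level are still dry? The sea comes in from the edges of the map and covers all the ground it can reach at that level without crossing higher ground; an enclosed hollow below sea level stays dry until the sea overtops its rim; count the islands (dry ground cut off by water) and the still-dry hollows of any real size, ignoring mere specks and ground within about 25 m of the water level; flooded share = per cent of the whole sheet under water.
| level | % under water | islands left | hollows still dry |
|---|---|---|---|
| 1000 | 26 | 0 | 0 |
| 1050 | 47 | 0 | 0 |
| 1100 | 68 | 0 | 0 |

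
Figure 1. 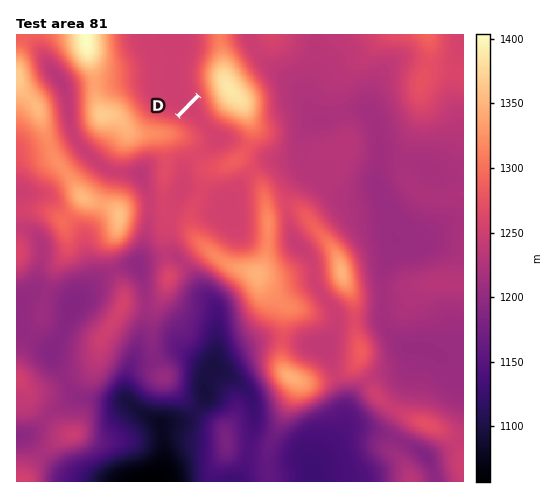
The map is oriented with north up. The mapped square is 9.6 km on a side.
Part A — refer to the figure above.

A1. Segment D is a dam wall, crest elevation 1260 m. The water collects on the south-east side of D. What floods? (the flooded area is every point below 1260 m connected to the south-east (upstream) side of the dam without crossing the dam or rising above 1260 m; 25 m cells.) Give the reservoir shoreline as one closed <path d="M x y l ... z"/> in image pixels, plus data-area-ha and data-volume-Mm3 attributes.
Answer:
<path d="M197 99l-15 17 10 4 11 10 3 8 0 10 2 3 5 1 8-2 11-9 0-4-5-5-13-6-8-7-9-20z" data-area-ha="42" data-volume-Mm3="1.54"/>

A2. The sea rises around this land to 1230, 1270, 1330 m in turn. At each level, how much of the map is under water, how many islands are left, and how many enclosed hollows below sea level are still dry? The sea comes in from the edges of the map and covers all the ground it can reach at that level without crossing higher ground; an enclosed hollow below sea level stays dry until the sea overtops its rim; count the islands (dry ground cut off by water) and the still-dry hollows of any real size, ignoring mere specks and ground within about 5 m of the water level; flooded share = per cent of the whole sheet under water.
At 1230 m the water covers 48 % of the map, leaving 2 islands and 0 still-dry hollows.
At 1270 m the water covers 78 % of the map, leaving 3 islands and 0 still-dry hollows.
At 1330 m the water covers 95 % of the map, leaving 5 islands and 0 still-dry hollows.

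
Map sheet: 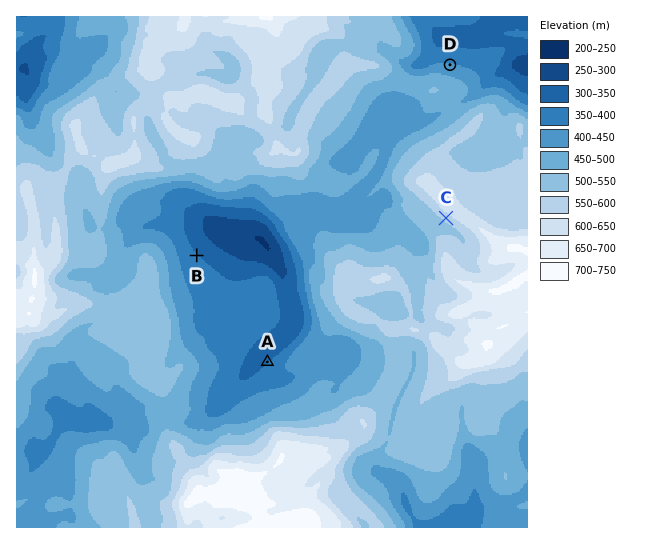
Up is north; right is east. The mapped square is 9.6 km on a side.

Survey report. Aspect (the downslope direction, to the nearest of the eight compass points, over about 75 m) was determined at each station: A NW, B NE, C SW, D N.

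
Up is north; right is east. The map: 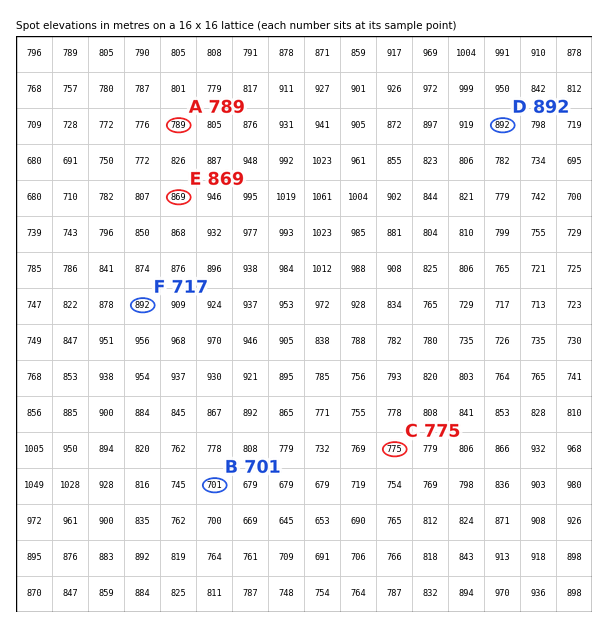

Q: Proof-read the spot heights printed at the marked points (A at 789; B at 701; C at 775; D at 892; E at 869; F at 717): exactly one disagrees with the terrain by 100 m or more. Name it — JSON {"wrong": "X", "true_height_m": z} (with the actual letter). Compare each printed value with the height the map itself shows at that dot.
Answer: {"wrong": "F", "true_height_m": 892}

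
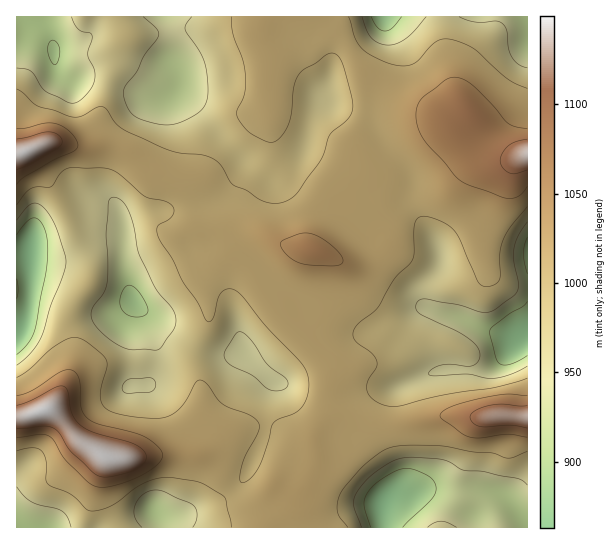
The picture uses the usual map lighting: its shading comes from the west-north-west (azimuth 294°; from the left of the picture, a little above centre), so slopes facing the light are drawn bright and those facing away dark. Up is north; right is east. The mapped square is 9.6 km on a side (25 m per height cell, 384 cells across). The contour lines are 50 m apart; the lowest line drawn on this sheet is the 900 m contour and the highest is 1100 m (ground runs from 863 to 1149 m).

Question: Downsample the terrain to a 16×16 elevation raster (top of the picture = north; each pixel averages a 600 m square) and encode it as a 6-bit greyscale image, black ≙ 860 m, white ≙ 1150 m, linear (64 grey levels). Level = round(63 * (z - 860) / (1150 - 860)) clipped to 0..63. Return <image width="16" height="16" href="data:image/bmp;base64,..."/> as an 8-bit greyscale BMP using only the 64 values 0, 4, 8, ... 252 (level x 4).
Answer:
<image width="16" height="16" href="data:image/bmp;base64,Qk02BQAAAAAAADYEAAAoAAAAEAAAABAAAAABAAgAAAAAAAABAAATCwAAEwsAAAABAAAAAAAAAAAAAAEBAQACAgIAAwMDAAQEBAAFBQUABgYGAAcHBwAICAgACQkJAAoKCgALCwsADAwMAA0NDQAODg4ADw8PABAQEAAREREAEhISABMTEwAUFBQAFRUVABYWFgAXFxcAGBgYABkZGQAaGhoAGxsbABwcHAAdHR0AHh4eAB8fHwAgICAAISEhACIiIgAjIyMAJCQkACUlJQAmJiYAJycnACgoKAApKSkAKioqACsrKwAsLCwALS0tAC4uLgAvLy8AMDAwADExMQAyMjIAMzMzADQ0NAA1NTUANjY2ADc3NwA4ODgAOTk5ADo6OgA7OzsAPDw8AD09PQA+Pj4APz8/AEBAQABBQUEAQkJCAENDQwBEREQARUVFAEZGRgBHR0cASEhIAElJSQBKSkoAS0tLAExMTABNTU0ATk5OAE9PTwBQUFAAUVFRAFJSUgBTU1MAVFRUAFVVVQBWVlYAV1dXAFhYWABZWVkAWlpaAFtbWwBcXFwAXV1dAF5eXgBfX18AYGBgAGFhYQBiYmIAY2NjAGRkZABlZWUAZmZmAGdnZwBoaGgAaWlpAGpqagBra2sAbGxsAG1tbQBubm4Ab29vAHBwcABxcXEAcnJyAHNzcwB0dHQAdXV1AHZ2dgB3d3cAeHh4AHl5eQB6enoAe3t7AHx8fAB9fX0Afn5+AH9/fwCAgIAAgYGBAIKCggCDg4MAhISEAIWFhQCGhoYAh4eHAIiIiACJiYkAioqKAIuLiwCMjIwAjY2NAI6OjgCPj48AkJCQAJGRkQCSkpIAk5OTAJSUlACVlZUAlpaWAJeXlwCYmJgAmZmZAJqamgCbm5sAnJycAJ2dnQCenp4An5+fAKCgoAChoaEAoqKiAKOjowCkpKQApaWlAKampgCnp6cAqKioAKmpqQCqqqoAq6urAKysrACtra0Arq6uAK+vrwCwsLAAsbGxALKysgCzs7MAtLS0ALW1tQC2trYAt7e3ALi4uAC5ubkAurq6ALu7uwC8vLwAvb29AL6+vgC/v78AwMDAAMHBwQDCwsIAw8PDAMTExADFxcUAxsbGAMfHxwDIyMgAycnJAMrKygDLy8sAzMzMAM3NzQDOzs4Az8/PANDQ0ADR0dEA0tLSANPT0wDU1NQA1dXVANbW1gDX19cA2NjYANnZ2QDa2toA29vbANzc3ADd3d0A3t7eAN/f3wDg4OAA4eHhAOLi4gDj4+MA5OTkAOXl5QDm5uYA5+fnAOjo6ADp6ekA6urqAOvr6wDs7OwA7e3tAO7u7gDv7+8A8PDwAPHx8QDy8vIA8/PzAPT09AD19fUA9vb2APf39wD4+PgA+fn5APr6+gD7+/sA/Pz8AP39/QD+/v4A////ADxUdGA0UHSEiIRYDCRAODBoiLisdHiAgIiIcCQcOERMhLzs2KSMhHyEiIR4bHSIiOTgnHx0gIB0eISEgIykzNicvIRUVHRoVFiAgGxcZGx8UIR4VFBoVFB0hIB0ZFxEGCBsTCg4bGhwhISAcFxIPBwYWFwoVHh8hISIiHxcYHRUDEhYQGyAhIigrJSIcGCAVChcVEx4gISMkJCIhHh4iHR4bFxogIB8eHiEhISAlKCs1JyEhIB8dHBweISEjKjA2LSkiHBYXGx8eGyAhKC8wLBwSGBMNDxogHxgeIScuKyIQCxUXDg8ZICAdIB4fJCEXCg0WGhMUHCEhIB0NFRsYEQ="/>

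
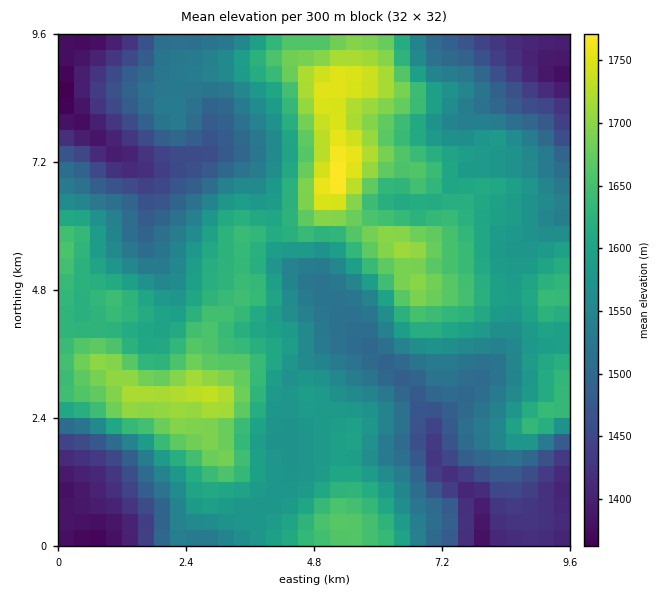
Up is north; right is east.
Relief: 1360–1780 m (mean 1570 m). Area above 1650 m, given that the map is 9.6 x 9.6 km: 16.2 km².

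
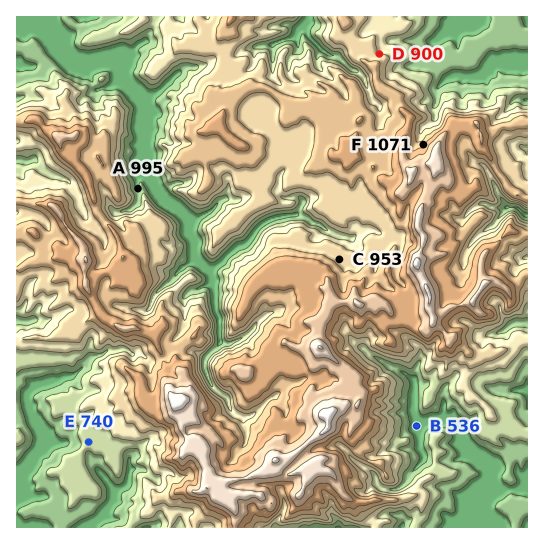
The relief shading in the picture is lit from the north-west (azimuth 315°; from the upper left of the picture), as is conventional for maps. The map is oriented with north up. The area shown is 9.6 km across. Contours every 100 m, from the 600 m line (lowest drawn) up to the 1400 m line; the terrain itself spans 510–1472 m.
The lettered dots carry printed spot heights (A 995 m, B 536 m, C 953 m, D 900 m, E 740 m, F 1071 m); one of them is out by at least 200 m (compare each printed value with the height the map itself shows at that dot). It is A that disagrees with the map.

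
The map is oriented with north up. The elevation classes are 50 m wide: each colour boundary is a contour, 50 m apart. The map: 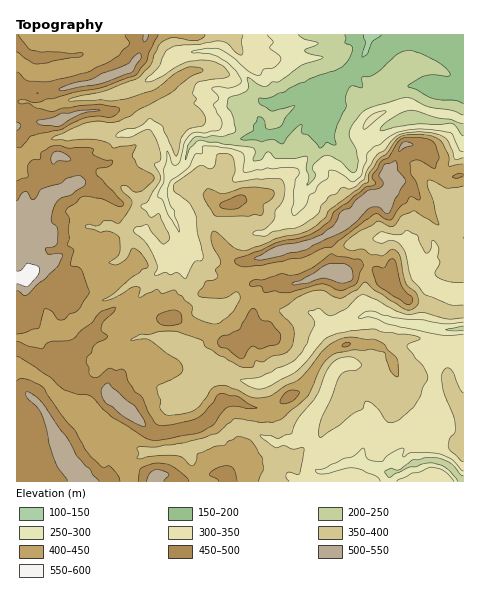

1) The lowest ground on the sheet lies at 140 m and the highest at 570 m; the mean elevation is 380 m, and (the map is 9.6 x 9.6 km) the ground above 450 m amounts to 19.8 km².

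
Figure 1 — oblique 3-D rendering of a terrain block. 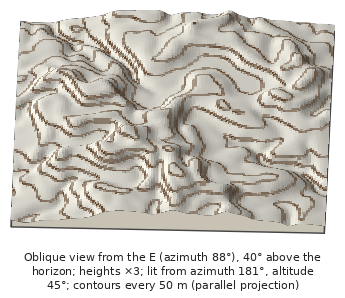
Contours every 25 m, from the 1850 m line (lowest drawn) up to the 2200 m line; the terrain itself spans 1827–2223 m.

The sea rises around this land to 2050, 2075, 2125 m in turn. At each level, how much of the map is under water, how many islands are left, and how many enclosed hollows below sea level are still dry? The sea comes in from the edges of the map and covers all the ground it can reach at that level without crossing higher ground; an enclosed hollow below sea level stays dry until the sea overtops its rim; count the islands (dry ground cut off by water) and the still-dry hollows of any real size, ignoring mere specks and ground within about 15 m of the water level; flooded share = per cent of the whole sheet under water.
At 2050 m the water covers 72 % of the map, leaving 2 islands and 0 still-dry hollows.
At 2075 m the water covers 82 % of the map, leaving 3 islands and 0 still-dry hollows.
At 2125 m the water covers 95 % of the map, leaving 2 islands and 0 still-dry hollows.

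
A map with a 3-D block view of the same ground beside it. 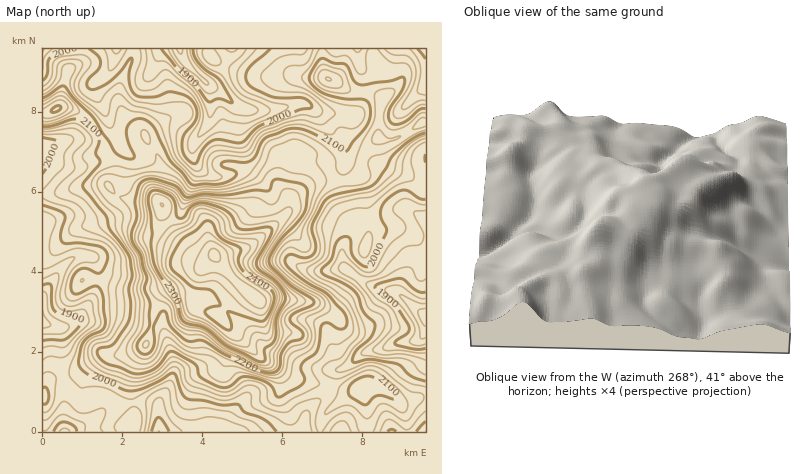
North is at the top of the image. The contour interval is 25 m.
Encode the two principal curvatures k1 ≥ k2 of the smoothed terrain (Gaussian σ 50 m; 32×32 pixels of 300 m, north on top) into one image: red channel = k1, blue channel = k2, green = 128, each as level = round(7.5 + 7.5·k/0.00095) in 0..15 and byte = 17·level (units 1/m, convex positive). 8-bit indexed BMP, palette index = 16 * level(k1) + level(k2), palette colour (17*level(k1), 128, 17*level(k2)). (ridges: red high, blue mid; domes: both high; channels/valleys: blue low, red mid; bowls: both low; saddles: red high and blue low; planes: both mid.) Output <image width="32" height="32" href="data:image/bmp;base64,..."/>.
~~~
<image width="32" height="32" href="data:image/bmp;base64,Qk02CAAAAAAAADYEAAAoAAAAIAAAACAAAAABAAgAAAAAAAAEAAATCwAAEwsAAAABAAAAAAAAAIAAABGAAAAigAAAM4AAAESAAABVgAAAZoAAAHeAAACIgAAAmYAAAKqAAAC7gAAAzIAAAN2AAADugAAA/4AAAACAEQARgBEAIoARADOAEQBEgBEAVYARAGaAEQB3gBEAiIARAJmAEQCqgBEAu4ARAMyAEQDdgBEA7oARAP+AEQAAgCIAEYAiACKAIgAzgCIARIAiAFWAIgBmgCIAd4AiAIiAIgCZgCIAqoAiALuAIgDMgCIA3YAiAO6AIgD/gCIAAIAzABGAMwAigDMAM4AzAESAMwBVgDMAZoAzAHeAMwCIgDMAmYAzAKqAMwC7gDMAzIAzAN2AMwDugDMA/4AzAACARAARgEQAIoBEADOARABEgEQAVYBEAGaARAB3gEQAiIBEAJmARACqgEQAu4BEAMyARADdgEQA7oBEAP+ARAAAgFUAEYBVACKAVQAzgFUARIBVAFWAVQBmgFUAd4BVAIiAVQCZgFUAqoBVALuAVQDMgFUA3YBVAO6AVQD/gFUAAIBmABGAZgAigGYAM4BmAESAZgBVgGYAZoBmAHeAZgCIgGYAmYBmAKqAZgC7gGYAzIBmAN2AZgDugGYA/4BmAACAdwARgHcAIoB3ADOAdwBEgHcAVYB3AGaAdwB3gHcAiIB3AJmAdwCqgHcAu4B3AMyAdwDdgHcA7oB3AP+AdwAAgIgAEYCIACKAiAAzgIgARICIAFWAiABmgIgAd4CIAIiAiACZgIgAqoCIALuAiADMgIgA3YCIAO6AiAD/gIgAAICZABGAmQAigJkAM4CZAESAmQBVgJkAZoCZAHeAmQCIgJkAmYCZAKqAmQC7gJkAzICZAN2AmQDugJkA/4CZAACAqgARgKoAIoCqADOAqgBEgKoAVYCqAGaAqgB3gKoAiICqAJmAqgCqgKoAu4CqAMyAqgDdgKoA7oCqAP+AqgAAgLsAEYC7ACKAuwAzgLsARIC7AFWAuwBmgLsAd4C7AIiAuwCZgLsAqoC7ALuAuwDMgLsA3YC7AO6AuwD/gLsAAIDMABGAzAAigMwAM4DMAESAzABVgMwAZoDMAHeAzACIgMwAmYDMAKqAzAC7gMwAzIDMAN2AzADugMwA/4DMAACA3QARgN0AIoDdADOA3QBEgN0AVYDdAGaA3QB3gN0AiIDdAJmA3QCqgN0Au4DdAMyA3QDdgN0A7oDdAP+A3QAAgO4AEYDuACKA7gAzgO4ARIDuAFWA7gBmgO4Ad4DuAIiA7gCZgO4AqoDuALuA7gDMgO4A3YDuAO6A7gD/gO4AAID/ABGA/wAigP8AM4D/AESA/wBVgP8AZoD/AHeA/wCIgP8AmYD/AKqA/wC7gP8AzID/AN2A/wDugP8A/4D/AOZyg5Smt7jayICGloaGh3V1dYaHp5W152SEuMiEdNeH55Onl4SFhsjHgJaol3Z1daenhpWmdYL4pnOmt3KmyIf6k4epl3WEo6NihbeWdZalkqbHypd2g5TWtbemlPi2uOiDl5eFdIWklHNwpaaGqMmEUXLFp5iWpaXIurfnyJW5x5aGhISGhriol4CUycfJupJwkfK0p6elk7bZuah1dYWnlqW2p7mmqMi5gmCTlJWhgMf6+JN0g3OCkKTKxranlqmVk7br6MbF+riQlbeFgJK19+aTUoWmlbi1cJBwprfFmJWjyNqklrb7x4Cnt3GT+vils9ii2caDlre3pYJwgGCDcXGCgYOXddXUkMWSYvf4p4P2xNPptHKXyba2uMbZsaOlgnJ0lYV1t8aQ9vn2+JaElveCQHCBc8fZlaa5p6dxpdjHgYSYd3WmtEDF+ZaWhYao+9bC5/j2xad1lKinkKGAuOmmgZeWlbi2pNa0dHWGp/jq+/P318aVqLiEcWCCyYGC2dq0loaFpaKVpbeXdaf317jJg3V0dJeVoJCDhKa5p4C1yZSGdXOlp9vHuLim9rSBkIFggIBwcGC02aaWlae3poCQYnRzYqXHuLiGt8m3k7OQUFClyceTotq4hoeGl5fHlnV1VHS35reWuJan+db2+Od0cdjapoKTubiGdnaXhqfYt7a1xdbZlKW3t7bDUXO3+PaSw5WEpZSWuKenp5dkdJamlpaWdJXWsXGT2Mmmc2OV9uemc2OGh4enhpiYhnWEhHWFhpVzhfjpsPj7yLWlhoWF2NmndGR0daV1dXOTx8inhobIt6LG/PyxoMiltba4lnW4uLaUhYV0pXVldMmXp8fGyNqVk/X4pbVgo2KDlaakp6int8bG58i4l4WlyIeGhYS2uJaUpKKkuHGAkIGCdJendYWXl4aWybent6aXhoaWloOkhmRzpNWEcKXq+daklqaHh4aHloS3haaVdXaGlpent7d0hpfXtmRwpsiWdJO5qZiYuLiVhLemp7VyYpCAcmLEtoWHubeVlHGRtoVjlcq4ubmolYSWldnH9/Zy2JNitfeRl6fJp5Wlt5Cll5WTpoapp4aDmIZkxsWC9fr6+vT2tHHItqiVprjssKWndGFwgIGkgoKTdFOl9GBy+cb755OBltiUhoWXqOqQtpGRhISUgXBgo5SVlKT4lIDTY/SSQoSX13Rkhqe3yHCAk6m4uLi3paW52PbFtrj4tYFj5NVkc3LWlWJ12MeQcJO2uamol6jV5vz6pnOEhJbpk6bp+ta3krXXlZP3cJDX97SnmJiXqIWU94W2cbe2ptmktqOTtaeWgvmolMRwxvq4hHWWh4eHdZTVZKaS6pZ1t5Y="/>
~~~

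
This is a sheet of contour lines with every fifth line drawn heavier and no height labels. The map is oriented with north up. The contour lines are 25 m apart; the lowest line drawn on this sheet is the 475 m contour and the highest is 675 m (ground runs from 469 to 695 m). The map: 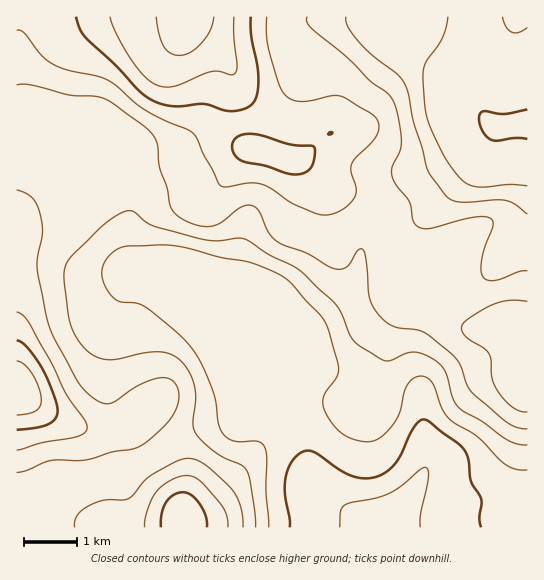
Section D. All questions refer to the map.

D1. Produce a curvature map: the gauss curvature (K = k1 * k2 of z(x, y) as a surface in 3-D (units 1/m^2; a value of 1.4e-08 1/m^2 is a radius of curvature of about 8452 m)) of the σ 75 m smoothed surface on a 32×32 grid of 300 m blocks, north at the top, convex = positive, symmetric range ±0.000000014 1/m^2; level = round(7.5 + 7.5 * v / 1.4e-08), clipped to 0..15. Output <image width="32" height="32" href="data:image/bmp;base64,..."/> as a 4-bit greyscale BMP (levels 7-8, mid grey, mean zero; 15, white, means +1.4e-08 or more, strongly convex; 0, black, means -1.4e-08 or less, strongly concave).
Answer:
<image width="32" height="32" href="data:image/bmp;base64,Qk12AgAAAAAAAHYAAAAoAAAAIAAAACAAAAABAAQAAAAAAAACAAATCwAAEwsAABAAAAAAAAAAAAAAABEREQAiIiIAMzMzAERERABVVVUAZmZmAHd3dwCIiIgAmZmZAKqqqgC7u7sAzMzMAN3d3QDu7u4A////AIdozEBf+6yVRZiIh3eId5l3Znh1b/x4eIh2aGeHiIhmWJhmlyz5dUiphld1eIh3ZXi3VpYlV2ZmmpeJuVeHZmeIl2iDZgSGVGd3iKp6yYZUV2eUWWQDnXRWZ4dmipiXQ4gAUC+2Jp22ZWiImXQ3d4v/AGds7YZ3h3ZpmbtiPYav/2qpeL/VVniHeYiGr4uWv/x5dnd7x4h4d4dnQ4+2h5vHZ2d3d4Z4iIiYRmVok0ZmFoiah2ZleIiImIl1h3iHZyaZmYdmZ3iIeNmIdXNYiZk2iId3Z4eIiHaWZ2rRNmm4V3d3d3iId4iohlZs1ohnh2eIiIaIiHeb6HhmeHiXV4hniHqWmplWh4VYd3mXh2eHh3d5pmqnRkfHZnl3hGiHmJdnd3ZUe4Mn2Yd5dGdq2omHeHdkVb/nh3d3h2d4Vq6wd3d4dnibdtpWeKZXh1Npgnd3eIeGaCGJZ2aHd4d3u1aHd3h2eYl3hZyWeYdkaLt2iHeHeId3jNiIZWh3dniIh4h3eIuEeGaIh2nMh2eIiIeIh4qIY1ZUVXZ7yqt6qIh3iIeLhphmdjJ4h3h5iZiHd4d2iXn8h3ykiIZXemaYh3d2eHVayYda1meHh3cUmId3Z5lkaZeXVZiYiIiYRXd3iGeYVndnqGVpuHZ4qHiXd4hnh2iIe+qHeJhFmYh4l2eY"/>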